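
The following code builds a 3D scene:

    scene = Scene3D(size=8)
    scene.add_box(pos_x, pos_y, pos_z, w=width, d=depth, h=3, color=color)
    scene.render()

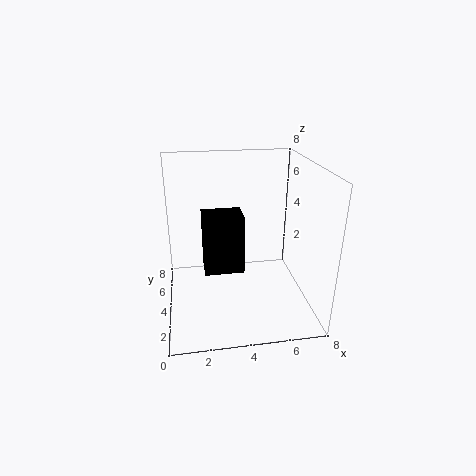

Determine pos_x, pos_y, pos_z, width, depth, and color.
pos_x = 2, pos_y = 2, pos_z = 3, width = 2, depth = 1.5, color = 'black'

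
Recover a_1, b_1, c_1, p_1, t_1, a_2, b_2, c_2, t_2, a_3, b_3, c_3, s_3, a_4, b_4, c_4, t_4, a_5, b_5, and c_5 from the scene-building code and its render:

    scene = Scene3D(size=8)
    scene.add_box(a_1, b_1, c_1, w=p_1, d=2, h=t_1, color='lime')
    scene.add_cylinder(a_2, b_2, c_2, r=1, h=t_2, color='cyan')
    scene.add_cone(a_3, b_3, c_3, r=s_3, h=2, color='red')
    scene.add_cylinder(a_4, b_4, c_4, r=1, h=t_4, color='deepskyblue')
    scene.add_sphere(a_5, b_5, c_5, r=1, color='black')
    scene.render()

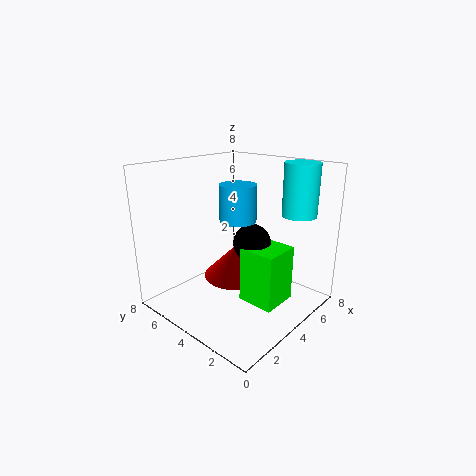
a_1 = 3, b_1 = 1, c_1 = 1, p_1 = 2, t_1 = 3, a_2 = 7, b_2 = 2, c_2 = 5, t_2 = 3, a_3 = 5, b_3 = 5, c_3 = 1, s_3 = 2, a_4 = 4, b_4 = 4, c_4 = 5, t_4 = 2, a_5 = 4, b_5 = 3, c_5 = 4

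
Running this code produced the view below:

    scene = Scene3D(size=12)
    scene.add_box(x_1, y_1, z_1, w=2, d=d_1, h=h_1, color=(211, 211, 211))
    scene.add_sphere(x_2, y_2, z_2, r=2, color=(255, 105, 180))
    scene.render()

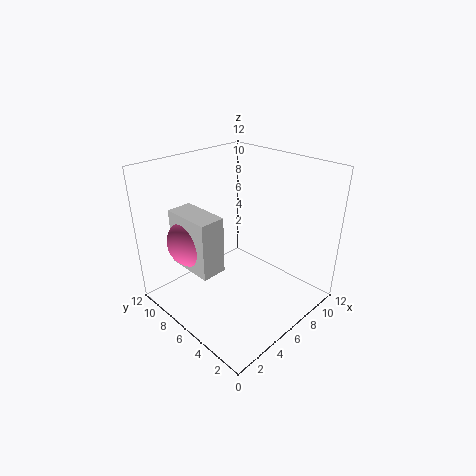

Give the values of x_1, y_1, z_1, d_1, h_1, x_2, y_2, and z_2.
x_1 = 1.5
y_1 = 5
z_1 = 4.5
d_1 = 4
h_1 = 4.5
x_2 = 2.5
y_2 = 7.5
z_2 = 6.5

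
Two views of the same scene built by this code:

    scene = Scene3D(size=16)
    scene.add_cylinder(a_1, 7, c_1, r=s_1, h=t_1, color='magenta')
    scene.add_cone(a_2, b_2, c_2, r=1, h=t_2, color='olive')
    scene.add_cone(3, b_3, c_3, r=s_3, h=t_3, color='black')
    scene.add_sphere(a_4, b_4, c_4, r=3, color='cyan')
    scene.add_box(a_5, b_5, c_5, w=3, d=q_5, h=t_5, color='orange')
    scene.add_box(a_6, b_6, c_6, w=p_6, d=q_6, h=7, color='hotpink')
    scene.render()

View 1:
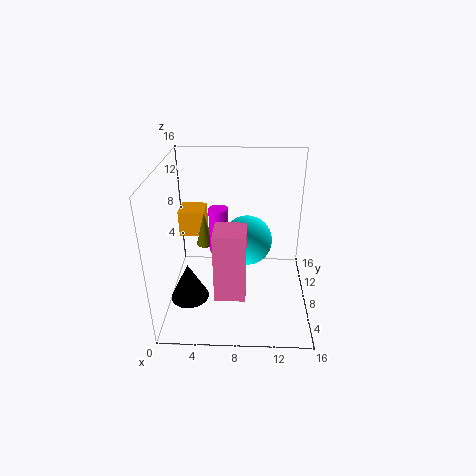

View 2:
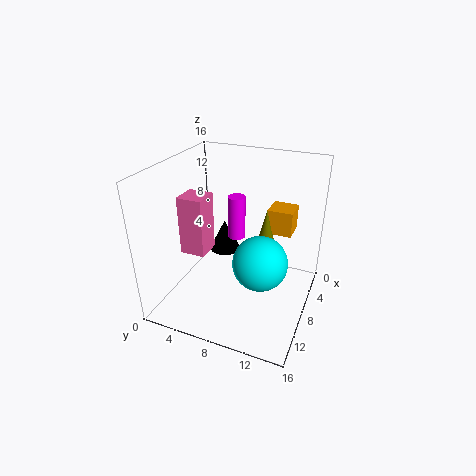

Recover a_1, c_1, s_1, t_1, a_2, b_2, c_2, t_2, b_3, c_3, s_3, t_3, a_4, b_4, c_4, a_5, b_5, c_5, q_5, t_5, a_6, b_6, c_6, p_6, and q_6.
a_1 = 6
c_1 = 7
s_1 = 1
t_1 = 5
a_2 = 4
b_2 = 10
c_2 = 6
t_2 = 4
b_3 = 4
c_3 = 3
s_3 = 2
t_3 = 4
a_4 = 9
b_4 = 11
c_4 = 6
a_5 = 1
b_5 = 10
c_5 = 7
q_5 = 3
t_5 = 3
a_6 = 6
b_6 = 1
c_6 = 5
p_6 = 3
q_6 = 3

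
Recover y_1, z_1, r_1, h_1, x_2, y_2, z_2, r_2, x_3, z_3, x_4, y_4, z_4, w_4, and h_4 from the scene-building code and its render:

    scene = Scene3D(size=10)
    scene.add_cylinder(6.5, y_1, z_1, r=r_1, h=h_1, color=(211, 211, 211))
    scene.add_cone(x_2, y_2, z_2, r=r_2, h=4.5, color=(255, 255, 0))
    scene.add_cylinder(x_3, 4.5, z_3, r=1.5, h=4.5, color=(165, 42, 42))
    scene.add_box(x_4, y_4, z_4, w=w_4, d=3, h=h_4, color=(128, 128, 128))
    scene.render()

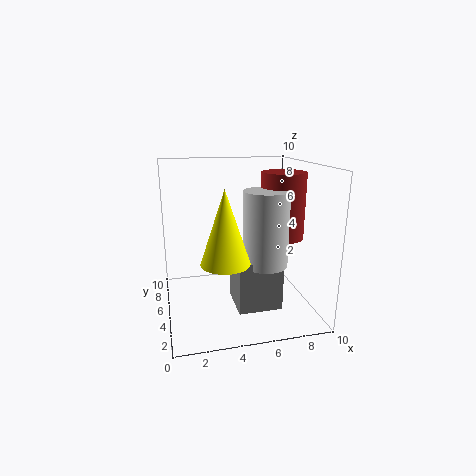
y_1 = 3.5
z_1 = 3.5
r_1 = 1.5
h_1 = 5
x_2 = 3.5
y_2 = 2
z_2 = 4.5
r_2 = 1.5
x_3 = 8
z_3 = 5
x_4 = 4.5
y_4 = 2.5
z_4 = 0.5
w_4 = 3
h_4 = 3.5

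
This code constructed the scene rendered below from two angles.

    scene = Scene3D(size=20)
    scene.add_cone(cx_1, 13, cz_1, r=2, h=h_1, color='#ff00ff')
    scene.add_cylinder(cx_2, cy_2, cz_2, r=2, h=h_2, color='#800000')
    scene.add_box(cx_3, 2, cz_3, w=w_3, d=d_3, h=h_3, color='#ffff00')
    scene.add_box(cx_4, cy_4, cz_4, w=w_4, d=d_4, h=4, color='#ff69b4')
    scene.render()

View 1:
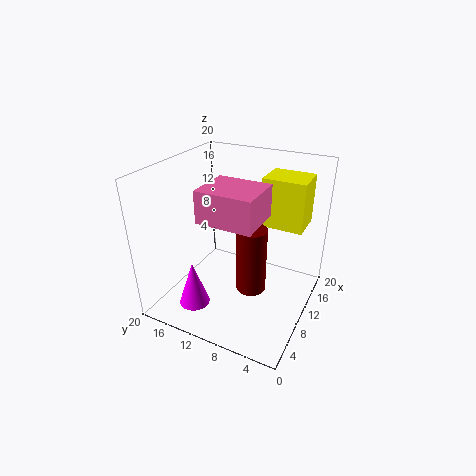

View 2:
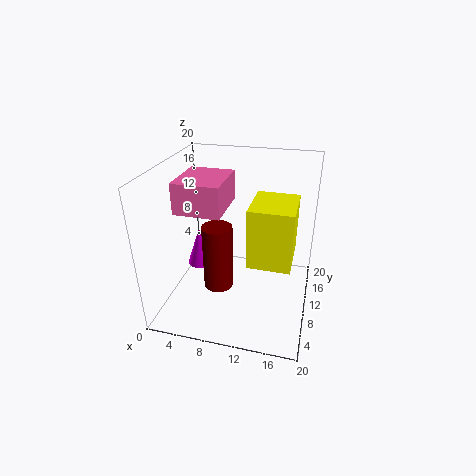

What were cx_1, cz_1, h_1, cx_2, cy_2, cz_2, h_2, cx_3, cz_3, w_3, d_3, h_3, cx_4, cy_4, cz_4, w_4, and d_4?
cx_1 = 3
cz_1 = 3
h_1 = 6
cx_2 = 8
cy_2 = 7
cz_2 = 4
h_2 = 9
cx_3 = 13
cz_3 = 11
w_3 = 5
d_3 = 6
h_3 = 7
cx_4 = 3
cy_4 = 5
cz_4 = 15
w_4 = 6
d_4 = 7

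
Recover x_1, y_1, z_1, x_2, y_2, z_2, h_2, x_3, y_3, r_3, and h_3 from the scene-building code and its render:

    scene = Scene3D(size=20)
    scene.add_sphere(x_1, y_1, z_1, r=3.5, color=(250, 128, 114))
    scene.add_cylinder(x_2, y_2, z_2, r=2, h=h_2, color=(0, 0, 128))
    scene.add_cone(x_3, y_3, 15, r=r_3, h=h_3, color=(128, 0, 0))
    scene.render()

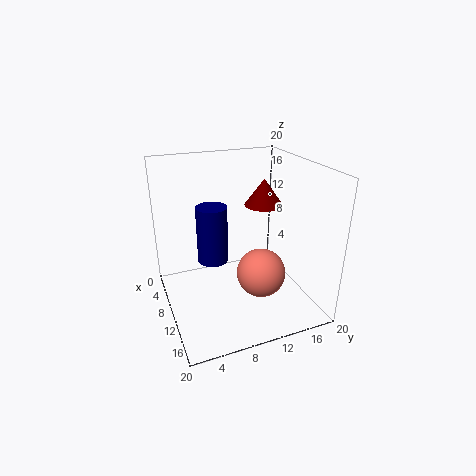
x_1 = 11.5
y_1 = 13
z_1 = 4.5
x_2 = 11
y_2 = 6
z_2 = 8
h_2 = 7.5
x_3 = 11.5
y_3 = 13
r_3 = 2.5
h_3 = 3.5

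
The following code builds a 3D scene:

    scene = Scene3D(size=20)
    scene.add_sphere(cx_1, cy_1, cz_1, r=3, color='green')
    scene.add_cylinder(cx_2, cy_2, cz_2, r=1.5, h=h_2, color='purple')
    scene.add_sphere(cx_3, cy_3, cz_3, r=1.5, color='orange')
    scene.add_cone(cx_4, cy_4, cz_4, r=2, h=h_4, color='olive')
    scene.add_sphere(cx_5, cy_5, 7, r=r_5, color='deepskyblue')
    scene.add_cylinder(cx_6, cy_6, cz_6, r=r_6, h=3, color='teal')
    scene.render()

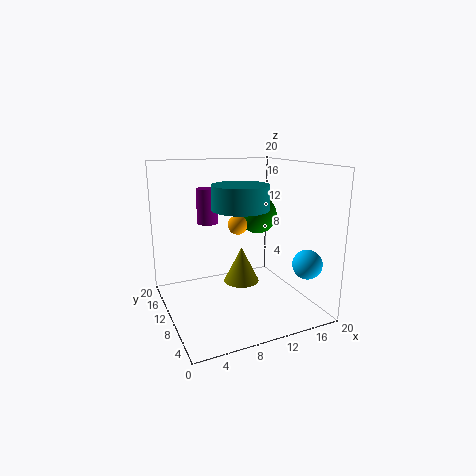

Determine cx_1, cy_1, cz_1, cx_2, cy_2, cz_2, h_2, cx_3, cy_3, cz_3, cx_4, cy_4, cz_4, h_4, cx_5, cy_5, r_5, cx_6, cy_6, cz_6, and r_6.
cx_1 = 16
cy_1 = 15.5
cz_1 = 11.5
cx_2 = 7
cy_2 = 14
cz_2 = 11.5
h_2 = 5
cx_3 = 12
cy_3 = 14.5
cz_3 = 10.5
cx_4 = 7
cy_4 = 2.5
cz_4 = 7.5
h_4 = 4
cx_5 = 17.5
cy_5 = 4
r_5 = 2
cx_6 = 8.5
cy_6 = 6
cz_6 = 15
r_6 = 3.5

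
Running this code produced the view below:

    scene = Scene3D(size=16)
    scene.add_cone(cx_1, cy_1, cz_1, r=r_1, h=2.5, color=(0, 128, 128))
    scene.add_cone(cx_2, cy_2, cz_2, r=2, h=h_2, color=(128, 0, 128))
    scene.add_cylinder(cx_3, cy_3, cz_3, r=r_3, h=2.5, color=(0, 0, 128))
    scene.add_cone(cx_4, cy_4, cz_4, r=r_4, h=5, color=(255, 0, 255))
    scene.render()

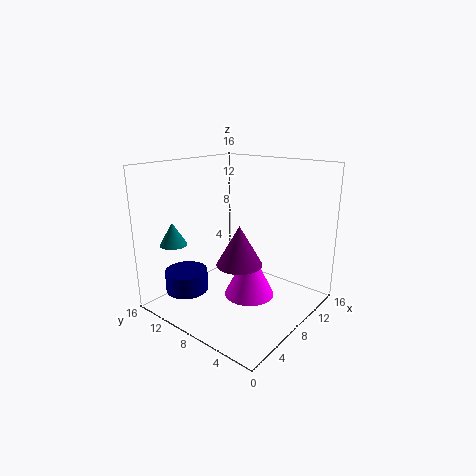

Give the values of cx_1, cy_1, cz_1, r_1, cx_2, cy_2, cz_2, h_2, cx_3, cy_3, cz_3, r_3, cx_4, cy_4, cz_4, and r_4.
cx_1 = 3
cy_1 = 13
cz_1 = 7.5
r_1 = 1.5
cx_2 = 2
cy_2 = 3
cz_2 = 8.5
h_2 = 3.5
cx_3 = 5
cy_3 = 13.5
cz_3 = 1
r_3 = 2.5
cx_4 = 5.5
cy_4 = 4.5
cz_4 = 3.5
r_4 = 2.5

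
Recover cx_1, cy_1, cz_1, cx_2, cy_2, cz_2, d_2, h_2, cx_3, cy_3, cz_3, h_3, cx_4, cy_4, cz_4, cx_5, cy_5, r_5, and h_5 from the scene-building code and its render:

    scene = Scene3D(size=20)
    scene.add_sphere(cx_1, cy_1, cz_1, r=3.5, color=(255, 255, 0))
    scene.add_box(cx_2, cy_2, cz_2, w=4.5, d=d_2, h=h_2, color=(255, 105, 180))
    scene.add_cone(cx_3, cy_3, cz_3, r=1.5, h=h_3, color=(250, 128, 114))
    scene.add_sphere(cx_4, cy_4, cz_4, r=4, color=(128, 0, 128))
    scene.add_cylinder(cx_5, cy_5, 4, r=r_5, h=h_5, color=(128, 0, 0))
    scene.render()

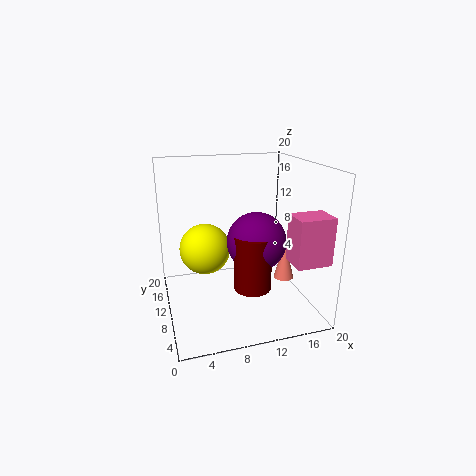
cx_1 = 5.5, cy_1 = 11, cz_1 = 8.5, cx_2 = 14.5, cy_2 = 0.5, cz_2 = 9, d_2 = 3.5, h_2 = 6, cx_3 = 17.5, cy_3 = 10.5, cz_3 = 2.5, h_3 = 6, cx_4 = 12, cy_4 = 8, cz_4 = 10, cx_5 = 11, cy_5 = 6.5, r_5 = 2.5, h_5 = 7.5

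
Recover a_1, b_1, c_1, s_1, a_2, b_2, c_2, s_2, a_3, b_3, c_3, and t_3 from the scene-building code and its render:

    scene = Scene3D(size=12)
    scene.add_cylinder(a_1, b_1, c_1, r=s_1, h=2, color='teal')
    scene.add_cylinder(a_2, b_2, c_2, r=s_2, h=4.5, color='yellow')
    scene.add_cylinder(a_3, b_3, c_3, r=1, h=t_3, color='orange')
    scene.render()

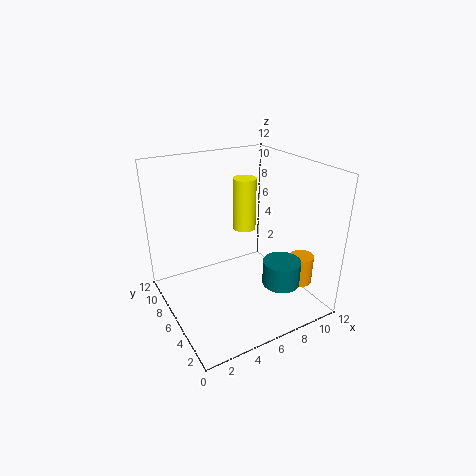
a_1 = 8, b_1 = 2.5, c_1 = 3, s_1 = 1.5, a_2 = 7.5, b_2 = 7.5, c_2 = 6, s_2 = 1, a_3 = 10.5, b_3 = 3, c_3 = 2, t_3 = 2.5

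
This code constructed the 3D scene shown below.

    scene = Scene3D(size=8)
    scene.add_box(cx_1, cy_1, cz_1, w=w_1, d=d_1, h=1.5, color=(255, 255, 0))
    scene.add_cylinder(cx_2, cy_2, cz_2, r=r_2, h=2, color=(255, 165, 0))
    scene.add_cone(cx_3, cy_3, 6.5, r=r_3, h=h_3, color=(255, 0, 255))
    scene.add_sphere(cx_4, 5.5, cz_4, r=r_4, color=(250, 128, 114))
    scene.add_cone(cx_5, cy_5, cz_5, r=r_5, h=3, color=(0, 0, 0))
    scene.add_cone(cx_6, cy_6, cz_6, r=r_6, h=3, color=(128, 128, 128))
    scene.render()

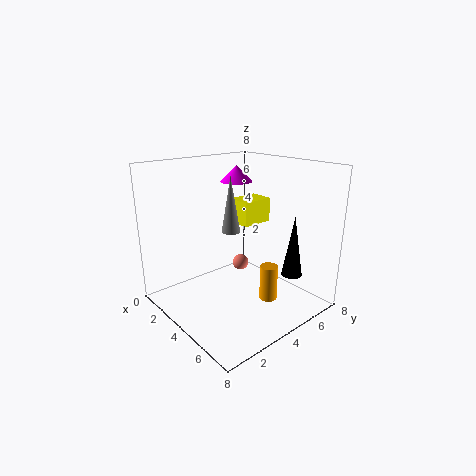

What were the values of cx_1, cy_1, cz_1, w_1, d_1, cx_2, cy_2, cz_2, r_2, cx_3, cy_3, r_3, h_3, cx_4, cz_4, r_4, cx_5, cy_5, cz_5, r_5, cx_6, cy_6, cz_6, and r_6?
cx_1 = 1.5; cy_1 = 5.5; cz_1 = 4; w_1 = 1.5; d_1 = 2; cx_2 = 5.5; cy_2 = 5; cz_2 = 0.5; r_2 = 0.5; cx_3 = 1.5; cy_3 = 6; r_3 = 1; h_3 = 1; cx_4 = 2.5; cz_4 = 1.5; r_4 = 0.5; cx_5 = 7.5; cy_5 = 4.5; cz_5 = 3; r_5 = 0.5; cx_6 = 4; cy_6 = 3.5; cz_6 = 4.5; r_6 = 0.5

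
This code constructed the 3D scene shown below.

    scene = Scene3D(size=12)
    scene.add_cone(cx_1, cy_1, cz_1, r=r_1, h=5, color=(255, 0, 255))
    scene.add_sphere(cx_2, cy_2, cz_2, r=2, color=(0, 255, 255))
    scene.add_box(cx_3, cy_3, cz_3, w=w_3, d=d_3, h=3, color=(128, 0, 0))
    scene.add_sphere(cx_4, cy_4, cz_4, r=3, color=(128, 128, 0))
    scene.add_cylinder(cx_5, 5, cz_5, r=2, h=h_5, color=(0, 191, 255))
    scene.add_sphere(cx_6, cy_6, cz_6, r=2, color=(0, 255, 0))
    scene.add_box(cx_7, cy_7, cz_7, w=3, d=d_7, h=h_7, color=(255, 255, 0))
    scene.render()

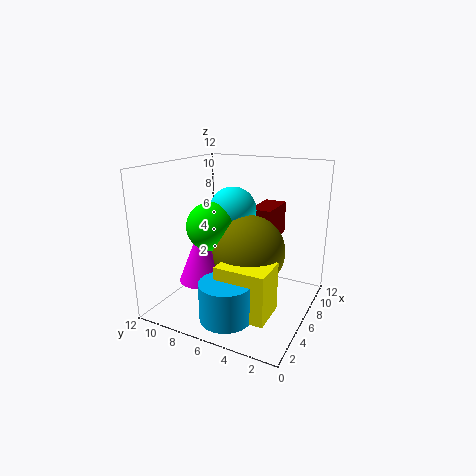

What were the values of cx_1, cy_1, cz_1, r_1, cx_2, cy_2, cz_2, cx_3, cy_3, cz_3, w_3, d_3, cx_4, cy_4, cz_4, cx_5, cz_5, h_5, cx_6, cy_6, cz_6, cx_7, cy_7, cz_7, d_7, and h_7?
cx_1 = 5, cy_1 = 9, cz_1 = 2, r_1 = 2, cx_2 = 7, cy_2 = 7, cz_2 = 8, cx_3 = 8, cy_3 = 4, cz_3 = 5, w_3 = 4, d_3 = 2, cx_4 = 6, cy_4 = 5, cz_4 = 5, cx_5 = 2, cz_5 = 1, h_5 = 3, cx_6 = 5, cy_6 = 8, cz_6 = 7, cx_7 = 2, cy_7 = 2, cz_7 = 1, d_7 = 4, h_7 = 4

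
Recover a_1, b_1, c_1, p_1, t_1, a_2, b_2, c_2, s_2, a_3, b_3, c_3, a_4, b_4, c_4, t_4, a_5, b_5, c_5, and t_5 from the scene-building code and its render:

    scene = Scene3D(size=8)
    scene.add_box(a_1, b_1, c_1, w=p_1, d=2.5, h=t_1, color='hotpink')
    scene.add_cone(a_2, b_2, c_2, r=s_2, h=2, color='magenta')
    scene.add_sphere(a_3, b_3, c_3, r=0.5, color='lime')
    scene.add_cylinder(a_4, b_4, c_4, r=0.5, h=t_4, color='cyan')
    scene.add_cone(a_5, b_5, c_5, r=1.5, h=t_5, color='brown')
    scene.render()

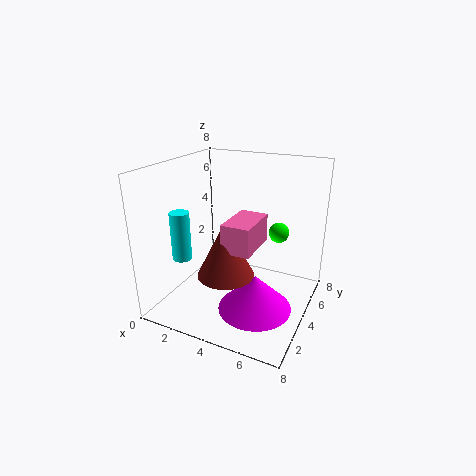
a_1 = 4
b_1 = 2
c_1 = 4
p_1 = 1.5
t_1 = 1.5
a_2 = 5.5
b_2 = 3
c_2 = 0.5
s_2 = 2
a_3 = 6.5
b_3 = 3.5
c_3 = 5
a_4 = 2
b_4 = 1.5
c_4 = 3.5
t_4 = 2.5
a_5 = 4
b_5 = 2.5
c_5 = 2.5
t_5 = 3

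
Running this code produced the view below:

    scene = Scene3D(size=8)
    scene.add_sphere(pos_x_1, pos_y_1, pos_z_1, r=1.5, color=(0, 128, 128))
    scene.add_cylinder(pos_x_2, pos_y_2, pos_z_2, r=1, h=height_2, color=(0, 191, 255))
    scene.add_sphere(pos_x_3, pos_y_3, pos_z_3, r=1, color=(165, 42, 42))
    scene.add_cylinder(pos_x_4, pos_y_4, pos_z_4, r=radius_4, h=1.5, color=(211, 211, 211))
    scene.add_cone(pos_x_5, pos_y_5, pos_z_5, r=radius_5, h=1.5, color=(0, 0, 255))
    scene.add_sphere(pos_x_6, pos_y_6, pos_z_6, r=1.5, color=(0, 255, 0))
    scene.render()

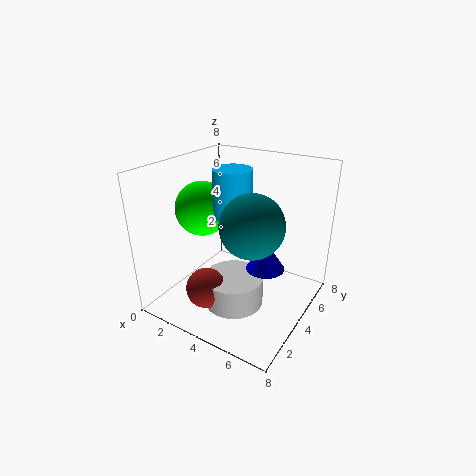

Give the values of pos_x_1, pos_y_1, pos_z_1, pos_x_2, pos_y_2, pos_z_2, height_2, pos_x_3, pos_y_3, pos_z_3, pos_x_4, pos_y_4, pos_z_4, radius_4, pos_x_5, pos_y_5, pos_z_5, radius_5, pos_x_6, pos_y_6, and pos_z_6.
pos_x_1 = 6; pos_y_1 = 2; pos_z_1 = 6; pos_x_2 = 4; pos_y_2 = 3.5; pos_z_2 = 5.5; height_2 = 2.5; pos_x_3 = 4; pos_y_3 = 1; pos_z_3 = 2.5; pos_x_4 = 5; pos_y_4 = 2; pos_z_4 = 1.5; radius_4 = 1.5; pos_x_5 = 6; pos_y_5 = 3.5; pos_z_5 = 3; radius_5 = 1; pos_x_6 = 2; pos_y_6 = 3.5; pos_z_6 = 5.5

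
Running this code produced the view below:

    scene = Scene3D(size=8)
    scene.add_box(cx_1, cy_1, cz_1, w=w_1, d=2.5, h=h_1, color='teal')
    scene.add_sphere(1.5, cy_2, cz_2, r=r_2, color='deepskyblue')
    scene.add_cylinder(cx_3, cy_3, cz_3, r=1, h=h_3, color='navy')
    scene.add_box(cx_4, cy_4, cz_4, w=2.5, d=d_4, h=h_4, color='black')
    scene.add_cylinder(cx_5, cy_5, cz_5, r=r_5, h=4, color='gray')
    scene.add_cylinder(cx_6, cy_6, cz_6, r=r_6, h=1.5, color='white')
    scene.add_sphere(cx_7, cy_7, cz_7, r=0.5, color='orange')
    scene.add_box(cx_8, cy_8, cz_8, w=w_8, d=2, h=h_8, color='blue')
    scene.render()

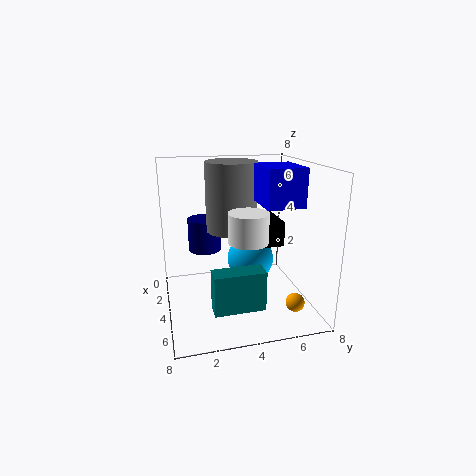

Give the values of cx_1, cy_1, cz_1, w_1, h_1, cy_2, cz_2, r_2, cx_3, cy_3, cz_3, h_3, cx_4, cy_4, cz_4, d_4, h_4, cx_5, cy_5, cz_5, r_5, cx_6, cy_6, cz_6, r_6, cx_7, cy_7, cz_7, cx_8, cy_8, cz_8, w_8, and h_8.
cx_1 = 6.5, cy_1 = 2, cz_1 = 1.5, w_1 = 1, h_1 = 2, cy_2 = 5.5, cz_2 = 1.5, r_2 = 1.5, cx_3 = 1.5, cy_3 = 2.5, cz_3 = 2.5, h_3 = 2, cx_4 = 1, cy_4 = 5.5, cz_4 = 3, d_4 = 1.5, h_4 = 1.5, cx_5 = 2.5, cy_5 = 4, cz_5 = 4, r_5 = 1.5, cx_6 = 6, cy_6 = 4, cz_6 = 4.5, r_6 = 1, cx_7 = 6.5, cy_7 = 6.5, cz_7 = 1, cx_8 = 3.5, cy_8 = 5, cz_8 = 6, w_8 = 2.5, h_8 = 2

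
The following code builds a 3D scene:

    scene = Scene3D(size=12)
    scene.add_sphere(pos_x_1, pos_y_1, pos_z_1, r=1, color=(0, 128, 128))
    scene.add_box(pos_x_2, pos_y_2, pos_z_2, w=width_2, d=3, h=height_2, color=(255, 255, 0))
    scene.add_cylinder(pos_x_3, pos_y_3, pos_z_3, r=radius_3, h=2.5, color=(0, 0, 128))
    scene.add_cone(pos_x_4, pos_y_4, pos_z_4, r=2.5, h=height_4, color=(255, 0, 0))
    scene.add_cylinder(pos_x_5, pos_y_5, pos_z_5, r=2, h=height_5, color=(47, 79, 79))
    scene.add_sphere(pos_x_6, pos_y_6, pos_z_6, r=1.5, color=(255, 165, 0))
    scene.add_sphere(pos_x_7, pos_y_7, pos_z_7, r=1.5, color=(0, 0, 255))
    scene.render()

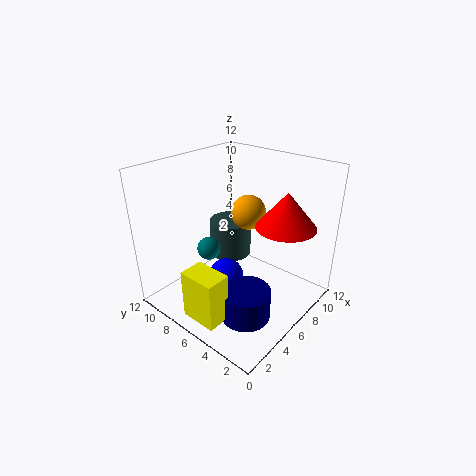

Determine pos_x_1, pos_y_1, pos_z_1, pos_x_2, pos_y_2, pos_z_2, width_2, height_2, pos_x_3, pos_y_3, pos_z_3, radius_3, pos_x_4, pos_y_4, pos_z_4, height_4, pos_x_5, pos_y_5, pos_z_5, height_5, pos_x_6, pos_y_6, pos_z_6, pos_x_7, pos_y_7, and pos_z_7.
pos_x_1 = 5; pos_y_1 = 8.5; pos_z_1 = 4.5; pos_x_2 = 0.5; pos_y_2 = 4; pos_z_2 = 1; width_2 = 2; height_2 = 4; pos_x_3 = 4; pos_y_3 = 3.5; pos_z_3 = 0.5; radius_3 = 2; pos_x_4 = 8.5; pos_y_4 = 3; pos_z_4 = 7; height_4 = 3; pos_x_5 = 9; pos_y_5 = 9.5; pos_z_5 = 2; height_5 = 3.5; pos_x_6 = 8; pos_y_6 = 6.5; pos_z_6 = 7.5; pos_x_7 = 5; pos_y_7 = 6.5; pos_z_7 = 2.5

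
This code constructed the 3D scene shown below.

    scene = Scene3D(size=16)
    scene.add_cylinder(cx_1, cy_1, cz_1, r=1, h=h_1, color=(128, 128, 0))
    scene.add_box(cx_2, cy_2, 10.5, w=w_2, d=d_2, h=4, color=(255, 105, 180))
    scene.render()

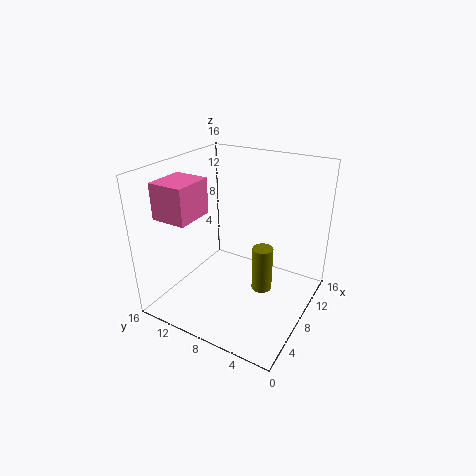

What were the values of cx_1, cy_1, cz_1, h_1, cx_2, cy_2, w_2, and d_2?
cx_1 = 5; cy_1 = 3.5; cz_1 = 5; h_1 = 4.5; cx_2 = 3; cy_2 = 11.5; w_2 = 4.5; d_2 = 4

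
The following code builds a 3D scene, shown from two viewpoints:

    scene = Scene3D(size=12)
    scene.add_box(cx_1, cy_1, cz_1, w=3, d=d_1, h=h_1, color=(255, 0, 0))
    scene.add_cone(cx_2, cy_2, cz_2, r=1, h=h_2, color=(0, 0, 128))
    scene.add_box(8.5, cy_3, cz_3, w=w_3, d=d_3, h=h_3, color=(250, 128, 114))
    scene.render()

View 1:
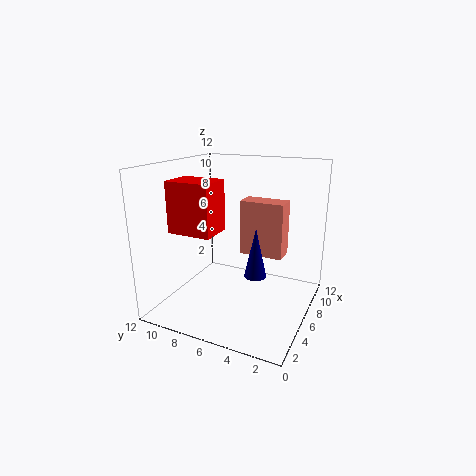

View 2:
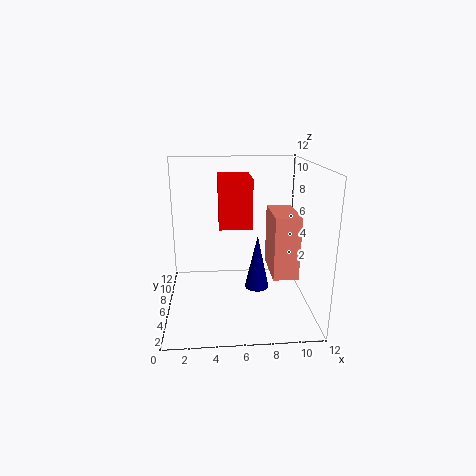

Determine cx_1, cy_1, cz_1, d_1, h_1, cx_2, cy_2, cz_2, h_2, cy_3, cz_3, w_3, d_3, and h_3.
cx_1 = 4.5
cy_1 = 8
cz_1 = 6
d_1 = 4
h_1 = 4.5
cx_2 = 7.5
cy_2 = 5
cz_2 = 2
h_2 = 4.5
cy_3 = 3
cz_3 = 3.5
w_3 = 2
d_3 = 4
h_3 = 5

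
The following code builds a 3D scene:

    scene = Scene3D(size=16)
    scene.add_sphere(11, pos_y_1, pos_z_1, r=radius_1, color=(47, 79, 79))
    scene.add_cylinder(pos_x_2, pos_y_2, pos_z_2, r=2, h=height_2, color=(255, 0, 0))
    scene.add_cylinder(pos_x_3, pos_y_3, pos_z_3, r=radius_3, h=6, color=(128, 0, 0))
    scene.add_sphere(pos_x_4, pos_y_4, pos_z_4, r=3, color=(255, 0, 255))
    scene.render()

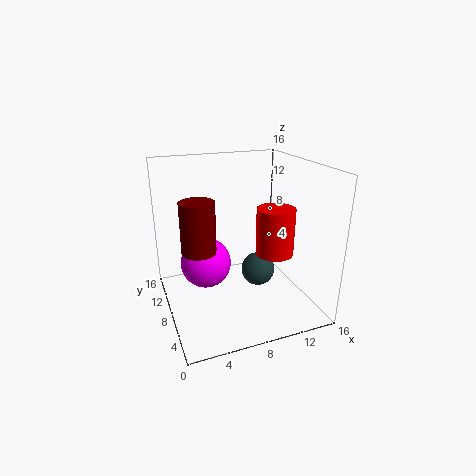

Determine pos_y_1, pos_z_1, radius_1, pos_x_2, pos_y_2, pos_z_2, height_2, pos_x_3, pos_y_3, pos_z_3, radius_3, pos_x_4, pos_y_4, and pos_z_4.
pos_y_1 = 9, pos_z_1 = 3, radius_1 = 2, pos_x_2 = 11, pos_y_2 = 5, pos_z_2 = 7, height_2 = 5, pos_x_3 = 4, pos_y_3 = 10, pos_z_3 = 6, radius_3 = 2, pos_x_4 = 5, pos_y_4 = 11, pos_z_4 = 4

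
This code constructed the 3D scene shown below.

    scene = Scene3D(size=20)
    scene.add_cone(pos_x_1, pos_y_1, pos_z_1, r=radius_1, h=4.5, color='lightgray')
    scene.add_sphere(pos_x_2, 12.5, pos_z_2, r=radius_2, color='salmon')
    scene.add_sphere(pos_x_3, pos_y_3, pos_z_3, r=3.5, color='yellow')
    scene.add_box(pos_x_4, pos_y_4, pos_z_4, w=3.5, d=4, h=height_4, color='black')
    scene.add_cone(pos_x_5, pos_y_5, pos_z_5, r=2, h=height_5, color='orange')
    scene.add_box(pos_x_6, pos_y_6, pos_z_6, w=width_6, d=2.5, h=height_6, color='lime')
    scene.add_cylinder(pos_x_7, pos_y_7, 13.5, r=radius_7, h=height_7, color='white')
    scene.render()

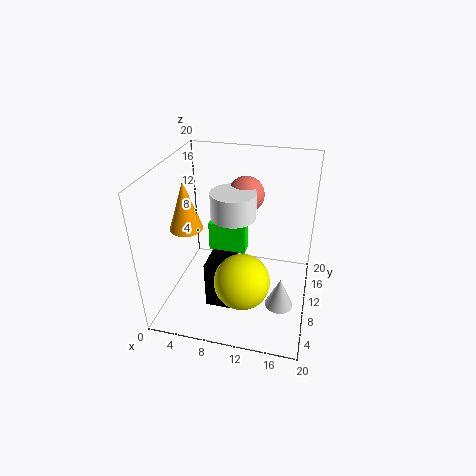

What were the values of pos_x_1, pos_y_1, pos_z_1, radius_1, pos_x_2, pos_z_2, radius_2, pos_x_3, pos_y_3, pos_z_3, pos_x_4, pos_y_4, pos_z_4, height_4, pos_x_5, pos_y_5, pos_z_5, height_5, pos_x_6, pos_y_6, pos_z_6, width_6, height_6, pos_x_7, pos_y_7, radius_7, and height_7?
pos_x_1 = 16.5; pos_y_1 = 8.5; pos_z_1 = 0.5; radius_1 = 2; pos_x_2 = 10.5; pos_z_2 = 15.5; radius_2 = 2.5; pos_x_3 = 12; pos_y_3 = 4; pos_z_3 = 7.5; pos_x_4 = 7; pos_y_4 = 4; pos_z_4 = 2.5; height_4 = 6.5; pos_x_5 = 5; pos_y_5 = 4.5; pos_z_5 = 14; height_5 = 6; pos_x_6 = 5; pos_y_6 = 12; pos_z_6 = 6; width_6 = 5.5; height_6 = 4.5; pos_x_7 = 9.5; pos_y_7 = 9.5; radius_7 = 3; height_7 = 3.5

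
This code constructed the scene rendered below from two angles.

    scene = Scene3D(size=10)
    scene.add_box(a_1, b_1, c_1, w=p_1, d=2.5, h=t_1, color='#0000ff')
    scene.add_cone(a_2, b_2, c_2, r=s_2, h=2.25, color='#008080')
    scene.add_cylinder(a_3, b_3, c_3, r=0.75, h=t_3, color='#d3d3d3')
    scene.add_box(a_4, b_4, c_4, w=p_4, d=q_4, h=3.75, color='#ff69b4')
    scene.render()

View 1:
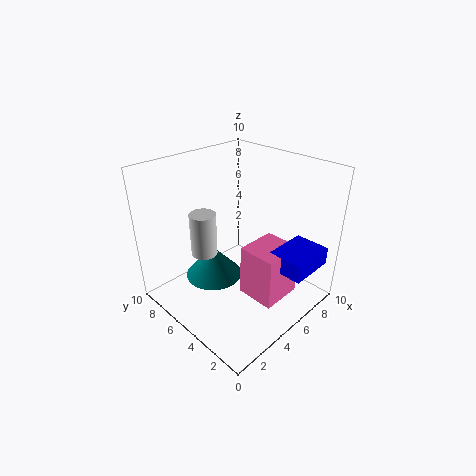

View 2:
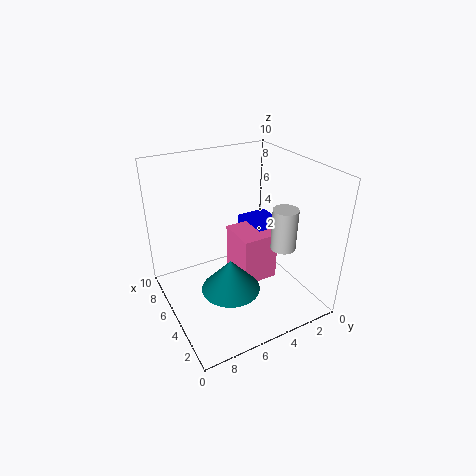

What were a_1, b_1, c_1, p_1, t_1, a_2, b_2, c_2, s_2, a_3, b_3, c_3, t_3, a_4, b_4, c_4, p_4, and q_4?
a_1 = 5.75, b_1 = 0.25, c_1 = 3.25, p_1 = 3.25, t_1 = 1.25, a_2 = 3.75, b_2 = 6.25, c_2 = 2, s_2 = 2, a_3 = 1.25, b_3 = 4, c_3 = 6, t_3 = 2.5, a_4 = 4.75, b_4 = 1.75, c_4 = 0.75, p_4 = 3, q_4 = 2.75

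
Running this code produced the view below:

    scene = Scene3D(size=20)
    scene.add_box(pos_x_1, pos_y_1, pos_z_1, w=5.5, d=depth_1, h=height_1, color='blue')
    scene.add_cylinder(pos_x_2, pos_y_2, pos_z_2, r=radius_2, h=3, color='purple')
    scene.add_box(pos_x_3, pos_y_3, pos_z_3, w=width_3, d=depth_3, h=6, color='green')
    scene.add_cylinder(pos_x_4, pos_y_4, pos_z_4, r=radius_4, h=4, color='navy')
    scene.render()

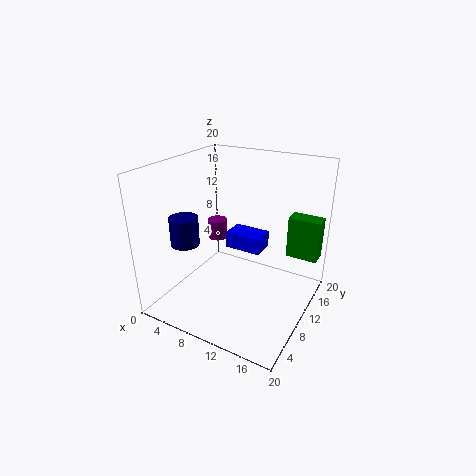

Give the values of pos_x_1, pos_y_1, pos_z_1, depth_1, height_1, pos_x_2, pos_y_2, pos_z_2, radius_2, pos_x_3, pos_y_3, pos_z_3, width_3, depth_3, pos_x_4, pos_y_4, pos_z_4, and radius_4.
pos_x_1 = 6.5; pos_y_1 = 12.5; pos_z_1 = 6.5; depth_1 = 3.5; height_1 = 2.5; pos_x_2 = 4; pos_y_2 = 14; pos_z_2 = 7; radius_2 = 1.5; pos_x_3 = 15.5; pos_y_3 = 14.5; pos_z_3 = 6.5; width_3 = 4.5; depth_3 = 2.5; pos_x_4 = 3.5; pos_y_4 = 6.5; pos_z_4 = 9; radius_4 = 2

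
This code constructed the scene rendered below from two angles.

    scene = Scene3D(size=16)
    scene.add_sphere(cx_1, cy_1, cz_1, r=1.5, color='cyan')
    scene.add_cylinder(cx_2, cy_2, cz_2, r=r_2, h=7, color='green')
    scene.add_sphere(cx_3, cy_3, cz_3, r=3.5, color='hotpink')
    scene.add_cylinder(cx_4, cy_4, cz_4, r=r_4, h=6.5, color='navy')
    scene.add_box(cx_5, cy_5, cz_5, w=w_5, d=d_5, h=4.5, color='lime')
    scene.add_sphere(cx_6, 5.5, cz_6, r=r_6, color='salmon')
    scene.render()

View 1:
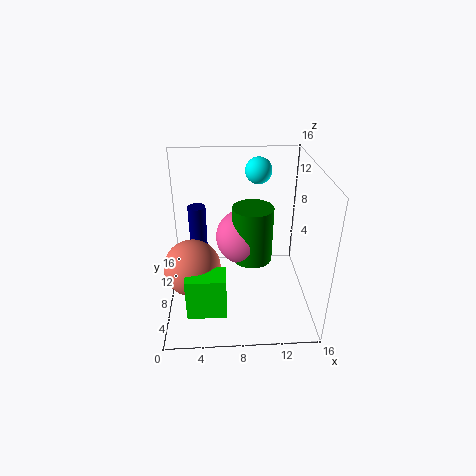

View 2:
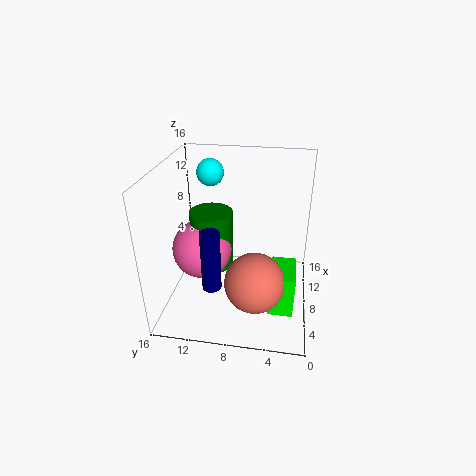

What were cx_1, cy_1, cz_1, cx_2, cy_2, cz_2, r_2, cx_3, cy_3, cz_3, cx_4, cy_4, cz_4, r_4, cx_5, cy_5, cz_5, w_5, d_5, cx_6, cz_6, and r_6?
cx_1 = 10.5, cy_1 = 11.5, cz_1 = 14.5, cx_2 = 10, cy_2 = 11.5, cz_2 = 3, r_2 = 2.5, cx_3 = 9, cy_3 = 12.5, cz_3 = 5.5, cx_4 = 3.5, cy_4 = 10, cz_4 = 4.5, r_4 = 1, cx_5 = 2.5, cy_5 = 1.5, cz_5 = 2.5, w_5 = 4, d_5 = 2.5, cx_6 = 3, cz_6 = 6, r_6 = 3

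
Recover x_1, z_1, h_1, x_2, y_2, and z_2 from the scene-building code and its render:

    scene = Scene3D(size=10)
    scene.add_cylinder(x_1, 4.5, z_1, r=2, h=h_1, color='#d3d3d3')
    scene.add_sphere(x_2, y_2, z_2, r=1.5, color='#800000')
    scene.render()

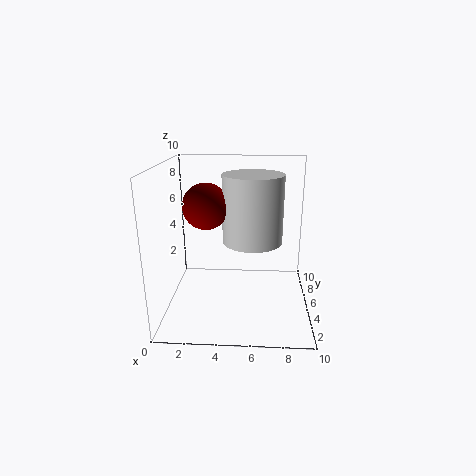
x_1 = 6; z_1 = 5; h_1 = 4.5; x_2 = 3; y_2 = 4; z_2 = 7.5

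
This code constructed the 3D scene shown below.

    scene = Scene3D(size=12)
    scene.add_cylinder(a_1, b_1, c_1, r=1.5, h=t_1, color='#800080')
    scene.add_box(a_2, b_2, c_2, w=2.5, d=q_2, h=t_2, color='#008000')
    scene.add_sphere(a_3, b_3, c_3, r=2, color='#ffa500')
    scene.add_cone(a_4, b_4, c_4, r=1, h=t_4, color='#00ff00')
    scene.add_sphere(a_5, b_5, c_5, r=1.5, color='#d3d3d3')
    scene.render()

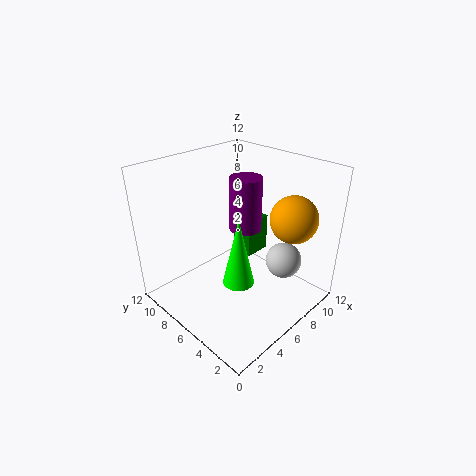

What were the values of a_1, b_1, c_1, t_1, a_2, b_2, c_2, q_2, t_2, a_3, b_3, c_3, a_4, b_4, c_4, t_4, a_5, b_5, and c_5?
a_1 = 9; b_1 = 8; c_1 = 5; t_1 = 5; a_2 = 8.5; b_2 = 7; c_2 = 2.5; q_2 = 2; t_2 = 3.5; a_3 = 9.5; b_3 = 3; c_3 = 7.5; a_4 = 1.5; b_4 = 1.5; c_4 = 6.5; t_4 = 4.5; a_5 = 8.5; b_5 = 3; c_5 = 4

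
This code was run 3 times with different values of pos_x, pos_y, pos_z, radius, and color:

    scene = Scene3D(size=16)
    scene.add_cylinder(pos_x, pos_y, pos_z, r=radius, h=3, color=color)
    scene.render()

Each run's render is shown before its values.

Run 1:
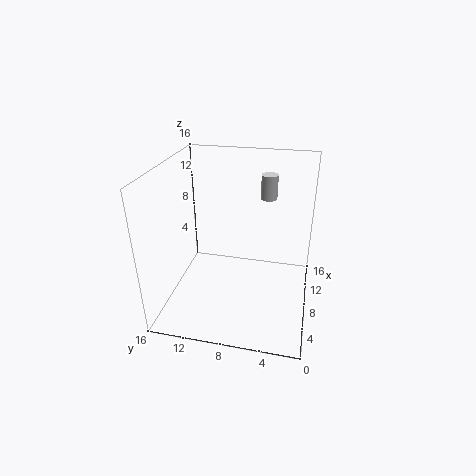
pos_x = 14; pos_y = 5.5; pos_z = 10.5; radius = 1; color = 'lightgray'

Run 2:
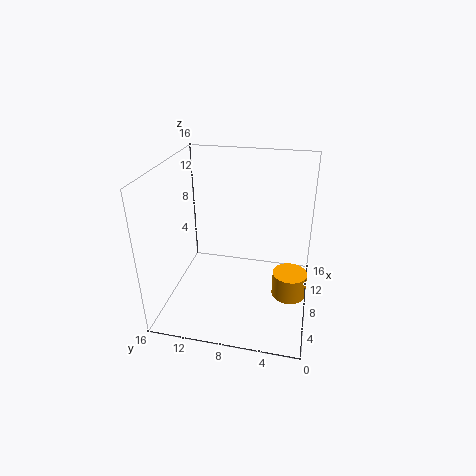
pos_x = 9; pos_y = 2; pos_z = 0.5; radius = 2; color = 'orange'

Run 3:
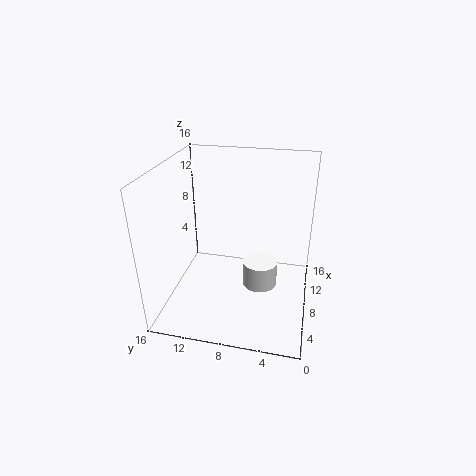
pos_x = 8.5; pos_y = 5.5; pos_z = 2; radius = 2; color = 'white'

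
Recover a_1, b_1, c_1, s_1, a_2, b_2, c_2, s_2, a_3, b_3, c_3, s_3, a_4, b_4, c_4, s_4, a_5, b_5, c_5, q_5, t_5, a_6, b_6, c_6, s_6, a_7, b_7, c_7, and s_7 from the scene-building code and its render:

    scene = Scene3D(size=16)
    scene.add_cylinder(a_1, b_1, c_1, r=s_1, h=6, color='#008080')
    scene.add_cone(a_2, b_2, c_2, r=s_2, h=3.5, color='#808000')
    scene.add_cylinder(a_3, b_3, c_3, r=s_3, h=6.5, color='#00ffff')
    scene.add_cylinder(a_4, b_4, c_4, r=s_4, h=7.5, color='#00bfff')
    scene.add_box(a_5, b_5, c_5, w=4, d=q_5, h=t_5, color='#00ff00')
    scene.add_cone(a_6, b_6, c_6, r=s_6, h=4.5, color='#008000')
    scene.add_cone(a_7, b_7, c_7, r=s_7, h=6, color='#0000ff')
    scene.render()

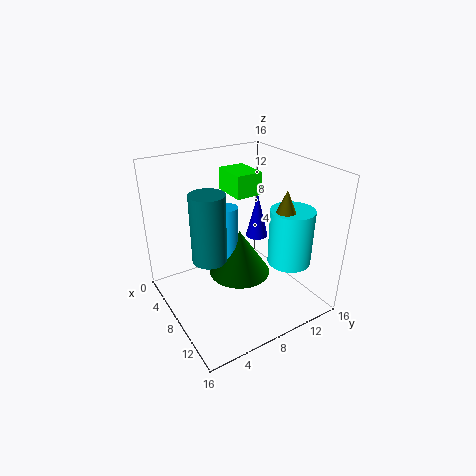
a_1 = 13; b_1 = 2; c_1 = 10; s_1 = 1.5; a_2 = 10.5; b_2 = 12.5; c_2 = 10; s_2 = 1.5; a_3 = 10.5; b_3 = 13.5; c_3 = 4.5; s_3 = 2.5; a_4 = 11; b_4 = 5; c_4 = 6; s_4 = 1; a_5 = 4; b_5 = 8; c_5 = 12.5; q_5 = 3; t_5 = 2.5; a_6 = 11.5; b_6 = 6; c_6 = 6.5; s_6 = 3; a_7 = 2.5; b_7 = 14.5; c_7 = 4; s_7 = 1.5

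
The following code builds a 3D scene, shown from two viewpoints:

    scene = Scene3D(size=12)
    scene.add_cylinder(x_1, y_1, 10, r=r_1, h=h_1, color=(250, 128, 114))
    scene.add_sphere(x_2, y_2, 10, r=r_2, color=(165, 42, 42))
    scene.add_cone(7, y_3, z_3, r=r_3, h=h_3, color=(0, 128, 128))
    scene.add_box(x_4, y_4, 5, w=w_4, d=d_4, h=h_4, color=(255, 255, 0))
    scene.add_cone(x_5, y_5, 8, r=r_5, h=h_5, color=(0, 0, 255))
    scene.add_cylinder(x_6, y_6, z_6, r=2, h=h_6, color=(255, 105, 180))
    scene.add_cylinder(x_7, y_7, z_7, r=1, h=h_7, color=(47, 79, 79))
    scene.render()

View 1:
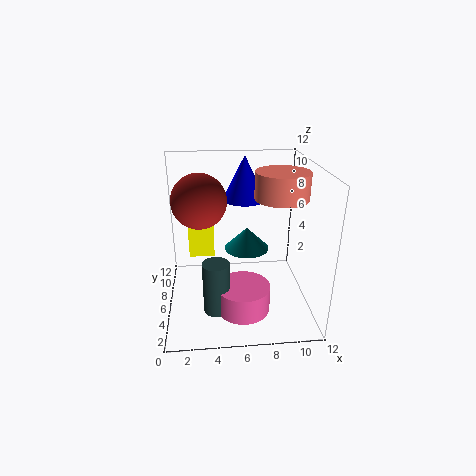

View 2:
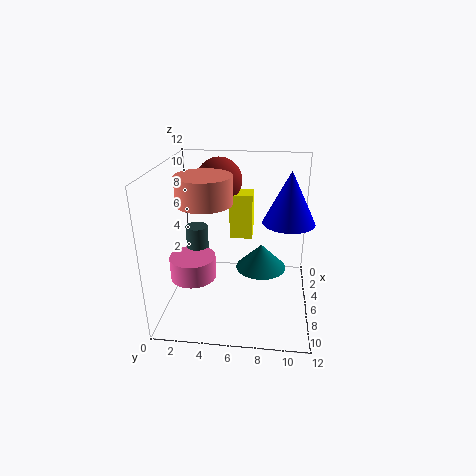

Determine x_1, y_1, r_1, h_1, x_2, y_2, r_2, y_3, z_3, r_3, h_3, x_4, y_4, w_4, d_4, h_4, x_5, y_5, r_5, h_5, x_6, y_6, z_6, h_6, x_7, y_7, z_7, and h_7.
x_1 = 9
y_1 = 4
r_1 = 2
h_1 = 2
x_2 = 3
y_2 = 4
r_2 = 2
y_3 = 8
z_3 = 4
r_3 = 2
h_3 = 2
x_4 = 2
y_4 = 5
w_4 = 2
d_4 = 2
h_4 = 4
x_5 = 7
y_5 = 10
r_5 = 2
h_5 = 4
x_6 = 6
y_6 = 2
z_6 = 2
h_6 = 2
x_7 = 4
y_7 = 2
z_7 = 2
h_7 = 4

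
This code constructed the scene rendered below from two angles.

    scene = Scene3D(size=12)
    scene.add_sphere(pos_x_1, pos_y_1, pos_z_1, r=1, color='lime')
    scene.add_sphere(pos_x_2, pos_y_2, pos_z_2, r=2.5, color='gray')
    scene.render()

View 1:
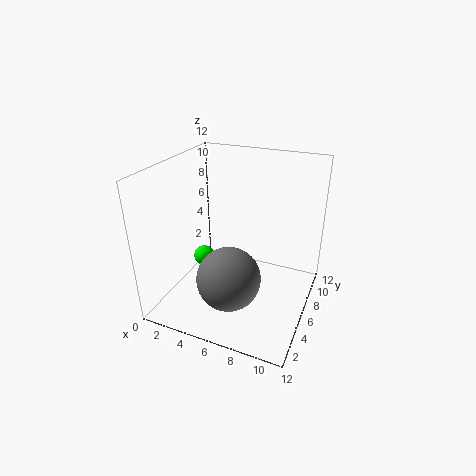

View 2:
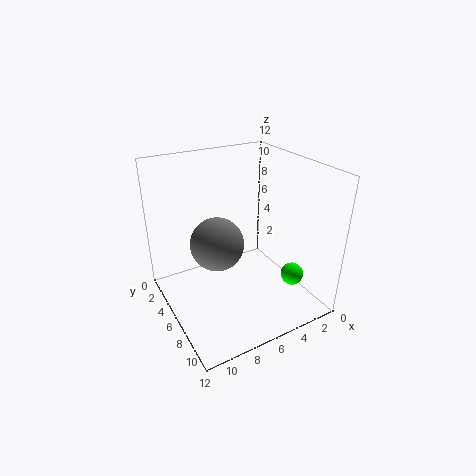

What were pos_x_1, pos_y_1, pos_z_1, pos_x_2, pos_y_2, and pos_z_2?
pos_x_1 = 1.5, pos_y_1 = 8, pos_z_1 = 2, pos_x_2 = 6.5, pos_y_2 = 3, pos_z_2 = 4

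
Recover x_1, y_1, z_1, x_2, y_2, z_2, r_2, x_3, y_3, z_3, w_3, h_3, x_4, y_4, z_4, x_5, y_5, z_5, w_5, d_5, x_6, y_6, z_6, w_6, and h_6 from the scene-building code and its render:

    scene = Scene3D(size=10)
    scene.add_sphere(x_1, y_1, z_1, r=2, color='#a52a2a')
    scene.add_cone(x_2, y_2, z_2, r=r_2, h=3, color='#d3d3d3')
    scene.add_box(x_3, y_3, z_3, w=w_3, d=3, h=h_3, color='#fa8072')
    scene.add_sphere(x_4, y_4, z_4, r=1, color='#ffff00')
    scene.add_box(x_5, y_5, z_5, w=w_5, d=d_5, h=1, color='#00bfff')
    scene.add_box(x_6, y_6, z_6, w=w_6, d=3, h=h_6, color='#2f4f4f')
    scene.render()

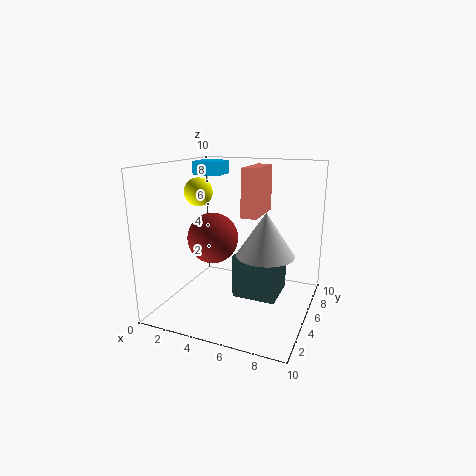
x_1 = 2
y_1 = 7
z_1 = 4
x_2 = 7
y_2 = 5
z_2 = 4
r_2 = 2
x_3 = 6
y_3 = 3
z_3 = 7
w_3 = 1
h_3 = 3
x_4 = 2
y_4 = 5
z_4 = 8
x_5 = 1
y_5 = 6
z_5 = 9
w_5 = 2
d_5 = 2
x_6 = 5
y_6 = 4
z_6 = 1
w_6 = 3
h_6 = 3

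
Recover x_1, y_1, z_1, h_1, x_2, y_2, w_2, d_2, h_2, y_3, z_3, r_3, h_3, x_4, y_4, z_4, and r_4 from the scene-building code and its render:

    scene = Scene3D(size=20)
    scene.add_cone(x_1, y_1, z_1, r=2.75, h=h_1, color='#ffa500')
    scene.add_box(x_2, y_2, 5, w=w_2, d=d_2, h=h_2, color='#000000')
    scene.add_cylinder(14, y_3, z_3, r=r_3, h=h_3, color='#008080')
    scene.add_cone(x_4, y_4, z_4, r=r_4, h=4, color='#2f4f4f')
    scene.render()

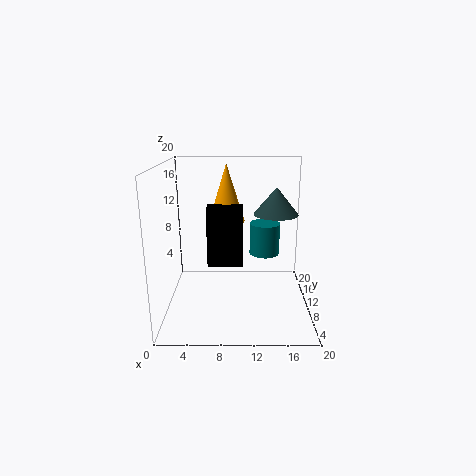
x_1 = 8.25, y_1 = 15.75, z_1 = 10.75, h_1 = 8.75, x_2 = 5.5, y_2 = 11.25, w_2 = 5.25, d_2 = 3, h_2 = 8.75, y_3 = 13.75, z_3 = 6.25, r_3 = 2.25, h_3 = 4.75, x_4 = 15.5, y_4 = 13.25, z_4 = 12.5, r_4 = 3.25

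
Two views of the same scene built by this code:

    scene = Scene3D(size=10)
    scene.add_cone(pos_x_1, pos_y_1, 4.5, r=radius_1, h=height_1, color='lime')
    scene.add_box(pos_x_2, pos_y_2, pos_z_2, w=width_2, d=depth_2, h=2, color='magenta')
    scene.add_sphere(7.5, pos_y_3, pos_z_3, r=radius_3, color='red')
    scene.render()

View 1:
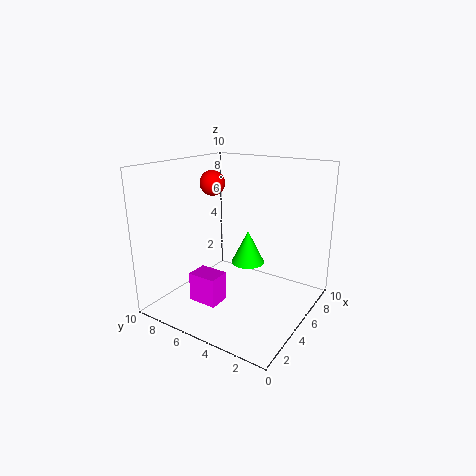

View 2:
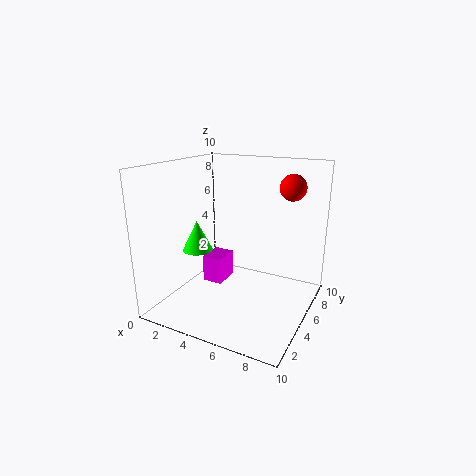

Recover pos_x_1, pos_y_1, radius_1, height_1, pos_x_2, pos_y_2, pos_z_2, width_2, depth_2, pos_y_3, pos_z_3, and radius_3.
pos_x_1 = 3
pos_y_1 = 3
radius_1 = 1
height_1 = 2
pos_x_2 = 2
pos_y_2 = 5
pos_z_2 = 1
width_2 = 1.5
depth_2 = 2
pos_y_3 = 9
pos_z_3 = 8
radius_3 = 1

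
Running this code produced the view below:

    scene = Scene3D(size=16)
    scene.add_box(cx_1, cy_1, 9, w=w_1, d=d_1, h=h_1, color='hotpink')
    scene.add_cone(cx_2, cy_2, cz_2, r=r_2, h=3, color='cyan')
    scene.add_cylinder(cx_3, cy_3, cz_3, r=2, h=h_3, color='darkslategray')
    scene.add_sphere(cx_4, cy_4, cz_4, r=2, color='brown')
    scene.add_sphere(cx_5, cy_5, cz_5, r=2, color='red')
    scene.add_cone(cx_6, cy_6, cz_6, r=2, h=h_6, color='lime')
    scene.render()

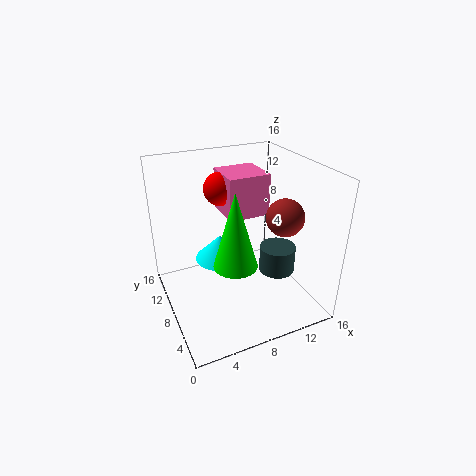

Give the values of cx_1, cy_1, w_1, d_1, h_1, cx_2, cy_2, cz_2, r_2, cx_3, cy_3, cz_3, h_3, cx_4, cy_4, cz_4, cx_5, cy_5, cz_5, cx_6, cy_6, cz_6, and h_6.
cx_1 = 8; cy_1 = 10; w_1 = 5; d_1 = 5; h_1 = 5; cx_2 = 7; cy_2 = 11; cz_2 = 4; r_2 = 3; cx_3 = 12; cy_3 = 6; cz_3 = 4; h_3 = 3; cx_4 = 12; cy_4 = 5; cz_4 = 11; cx_5 = 8; cy_5 = 13; cz_5 = 12; cx_6 = 5; cy_6 = 2; cz_6 = 9; h_6 = 7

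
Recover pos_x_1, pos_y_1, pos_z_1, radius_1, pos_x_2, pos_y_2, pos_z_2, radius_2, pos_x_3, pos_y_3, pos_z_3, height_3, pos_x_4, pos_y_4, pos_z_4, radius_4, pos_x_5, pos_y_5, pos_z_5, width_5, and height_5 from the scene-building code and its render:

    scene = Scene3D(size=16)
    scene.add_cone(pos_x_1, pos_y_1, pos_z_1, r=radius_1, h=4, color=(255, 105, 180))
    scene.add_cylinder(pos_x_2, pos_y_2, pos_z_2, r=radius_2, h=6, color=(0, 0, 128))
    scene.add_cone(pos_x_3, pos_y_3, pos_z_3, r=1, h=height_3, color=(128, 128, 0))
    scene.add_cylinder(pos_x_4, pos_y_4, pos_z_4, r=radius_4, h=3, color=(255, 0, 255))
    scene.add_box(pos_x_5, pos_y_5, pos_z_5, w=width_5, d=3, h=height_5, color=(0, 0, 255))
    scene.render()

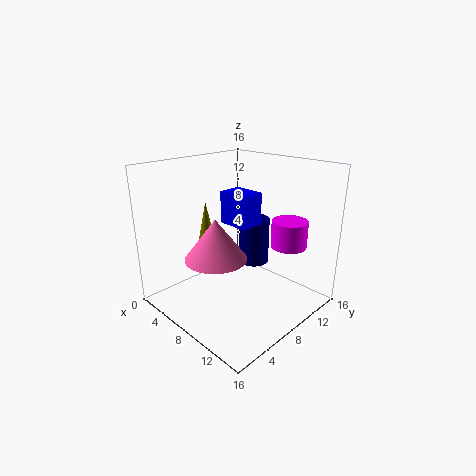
pos_x_1 = 10, pos_y_1 = 3, pos_z_1 = 8, radius_1 = 3, pos_x_2 = 5, pos_y_2 = 14, pos_z_2 = 2, radius_2 = 2, pos_x_3 = 5, pos_y_3 = 6, pos_z_3 = 7, height_3 = 5, pos_x_4 = 12, pos_y_4 = 12, pos_z_4 = 7, radius_4 = 2, pos_x_5 = 3, pos_y_5 = 10, pos_z_5 = 8, width_5 = 4, height_5 = 4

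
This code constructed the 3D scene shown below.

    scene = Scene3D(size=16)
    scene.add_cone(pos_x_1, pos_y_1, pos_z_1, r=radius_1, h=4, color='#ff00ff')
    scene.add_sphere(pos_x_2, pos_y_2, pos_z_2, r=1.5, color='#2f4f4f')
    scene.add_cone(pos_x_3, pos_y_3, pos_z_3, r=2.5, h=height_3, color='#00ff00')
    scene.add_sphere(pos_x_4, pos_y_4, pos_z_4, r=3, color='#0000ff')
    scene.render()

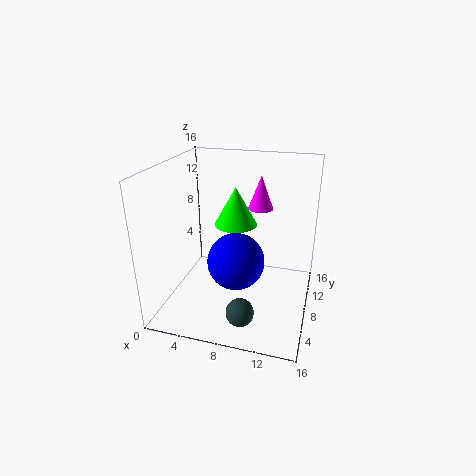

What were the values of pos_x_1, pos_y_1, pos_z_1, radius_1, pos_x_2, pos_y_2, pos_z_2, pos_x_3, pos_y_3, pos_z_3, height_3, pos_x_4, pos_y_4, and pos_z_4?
pos_x_1 = 9.5, pos_y_1 = 12.5, pos_z_1 = 10, radius_1 = 1.5, pos_x_2 = 9.5, pos_y_2 = 3.5, pos_z_2 = 1.5, pos_x_3 = 7, pos_y_3 = 10.5, pos_z_3 = 8.5, height_3 = 4.5, pos_x_4 = 8.5, pos_y_4 = 5.5, pos_z_4 = 6.5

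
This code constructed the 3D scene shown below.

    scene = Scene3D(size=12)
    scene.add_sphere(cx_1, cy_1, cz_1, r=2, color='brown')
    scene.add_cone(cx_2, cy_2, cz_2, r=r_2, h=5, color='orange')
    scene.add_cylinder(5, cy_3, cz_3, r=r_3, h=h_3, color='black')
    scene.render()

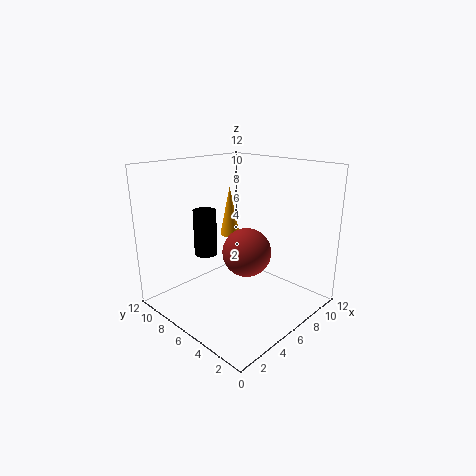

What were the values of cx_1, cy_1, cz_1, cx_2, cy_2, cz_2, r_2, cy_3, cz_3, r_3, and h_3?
cx_1 = 6, cy_1 = 5, cz_1 = 5, cx_2 = 10, cy_2 = 11, cz_2 = 4, r_2 = 1, cy_3 = 9, cz_3 = 4, r_3 = 1, h_3 = 4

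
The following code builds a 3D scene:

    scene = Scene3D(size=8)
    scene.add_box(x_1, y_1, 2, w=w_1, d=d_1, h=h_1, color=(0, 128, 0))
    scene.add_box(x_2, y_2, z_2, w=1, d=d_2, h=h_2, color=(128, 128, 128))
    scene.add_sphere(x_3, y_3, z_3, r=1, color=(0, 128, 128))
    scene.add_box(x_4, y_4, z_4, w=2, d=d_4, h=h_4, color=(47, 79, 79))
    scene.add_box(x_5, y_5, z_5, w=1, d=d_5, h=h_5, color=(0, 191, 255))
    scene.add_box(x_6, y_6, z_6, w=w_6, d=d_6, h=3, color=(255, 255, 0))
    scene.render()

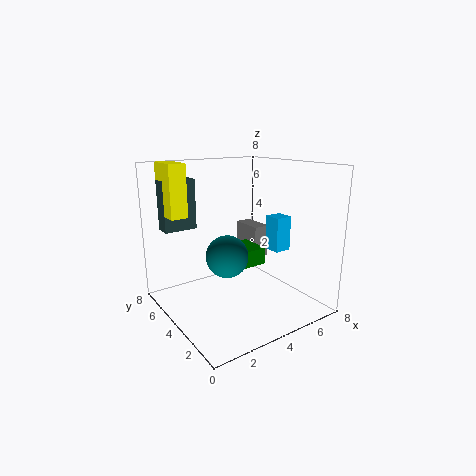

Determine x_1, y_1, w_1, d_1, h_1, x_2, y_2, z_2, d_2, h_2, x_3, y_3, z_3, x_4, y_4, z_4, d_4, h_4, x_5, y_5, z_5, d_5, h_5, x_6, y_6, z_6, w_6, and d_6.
x_1 = 4
y_1 = 4
w_1 = 2
d_1 = 2
h_1 = 1
x_2 = 6
y_2 = 5
z_2 = 2
d_2 = 2
h_2 = 2
x_3 = 2
y_3 = 2
z_3 = 4
x_4 = 1
y_4 = 7
z_4 = 4
d_4 = 1
h_4 = 3
x_5 = 6
y_5 = 3
z_5 = 3
d_5 = 1
h_5 = 2
x_6 = 1
y_6 = 6
z_6 = 5
w_6 = 1
d_6 = 2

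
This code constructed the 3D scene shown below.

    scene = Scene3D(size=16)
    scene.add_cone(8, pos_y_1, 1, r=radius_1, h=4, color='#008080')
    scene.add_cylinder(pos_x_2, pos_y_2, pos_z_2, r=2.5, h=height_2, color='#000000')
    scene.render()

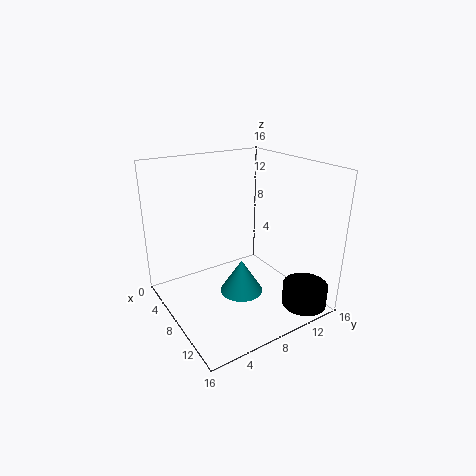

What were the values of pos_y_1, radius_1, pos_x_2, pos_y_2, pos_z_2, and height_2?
pos_y_1 = 8.5
radius_1 = 2.5
pos_x_2 = 13.5
pos_y_2 = 13.5
pos_z_2 = 0.5
height_2 = 2.5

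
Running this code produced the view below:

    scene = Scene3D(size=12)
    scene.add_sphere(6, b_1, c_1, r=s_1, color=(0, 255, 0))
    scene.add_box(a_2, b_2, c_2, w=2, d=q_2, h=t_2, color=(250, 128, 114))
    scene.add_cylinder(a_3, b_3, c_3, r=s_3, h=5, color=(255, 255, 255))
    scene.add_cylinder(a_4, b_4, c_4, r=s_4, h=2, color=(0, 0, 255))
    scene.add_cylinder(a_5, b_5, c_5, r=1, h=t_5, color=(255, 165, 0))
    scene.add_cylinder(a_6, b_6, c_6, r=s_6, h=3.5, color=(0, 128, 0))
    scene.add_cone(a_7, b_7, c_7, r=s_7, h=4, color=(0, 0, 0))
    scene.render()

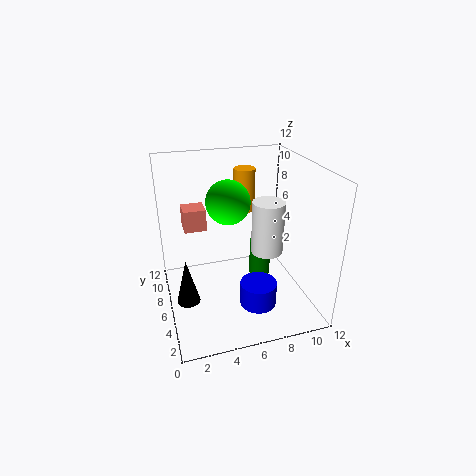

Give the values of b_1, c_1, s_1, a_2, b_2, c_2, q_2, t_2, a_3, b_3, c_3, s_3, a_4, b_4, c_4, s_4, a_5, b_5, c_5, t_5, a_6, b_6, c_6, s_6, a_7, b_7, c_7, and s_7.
b_1 = 9; c_1 = 8; s_1 = 2; a_2 = 2; b_2 = 9; c_2 = 5.5; q_2 = 2; t_2 = 2; a_3 = 9.5; b_3 = 8; c_3 = 3; s_3 = 1.5; a_4 = 7; b_4 = 3.5; c_4 = 1; s_4 = 1.5; a_5 = 8; b_5 = 10.5; c_5 = 6.5; t_5 = 4; a_6 = 9; b_6 = 8.5; c_6 = 0.5; s_6 = 1; a_7 = 1.5; b_7 = 6; c_7 = 0.5; s_7 = 1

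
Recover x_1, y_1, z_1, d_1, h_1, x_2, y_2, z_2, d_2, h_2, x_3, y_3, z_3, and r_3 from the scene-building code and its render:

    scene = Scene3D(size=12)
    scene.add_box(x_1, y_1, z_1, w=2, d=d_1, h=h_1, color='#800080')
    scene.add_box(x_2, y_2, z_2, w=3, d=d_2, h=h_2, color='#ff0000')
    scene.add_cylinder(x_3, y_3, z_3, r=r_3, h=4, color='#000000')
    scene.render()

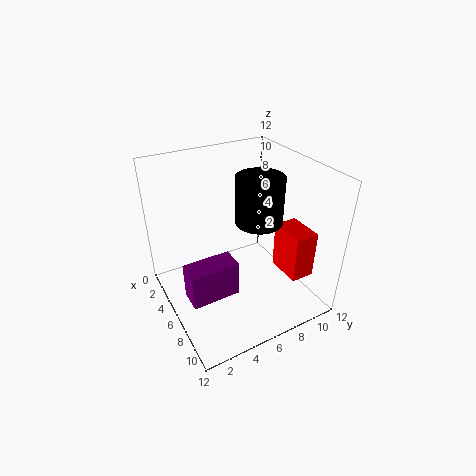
x_1 = 6; y_1 = 1; z_1 = 2; d_1 = 4; h_1 = 3; x_2 = 7; y_2 = 9; z_2 = 3; d_2 = 2; h_2 = 4; x_3 = 6; y_3 = 8; z_3 = 7; r_3 = 2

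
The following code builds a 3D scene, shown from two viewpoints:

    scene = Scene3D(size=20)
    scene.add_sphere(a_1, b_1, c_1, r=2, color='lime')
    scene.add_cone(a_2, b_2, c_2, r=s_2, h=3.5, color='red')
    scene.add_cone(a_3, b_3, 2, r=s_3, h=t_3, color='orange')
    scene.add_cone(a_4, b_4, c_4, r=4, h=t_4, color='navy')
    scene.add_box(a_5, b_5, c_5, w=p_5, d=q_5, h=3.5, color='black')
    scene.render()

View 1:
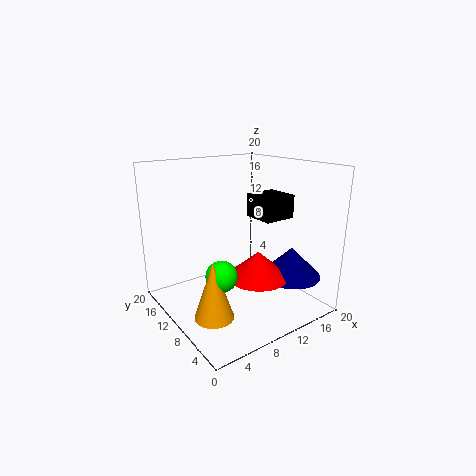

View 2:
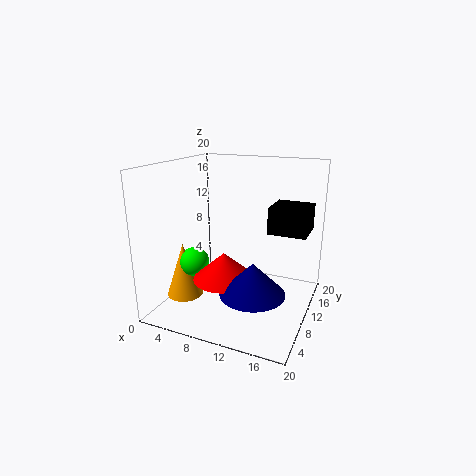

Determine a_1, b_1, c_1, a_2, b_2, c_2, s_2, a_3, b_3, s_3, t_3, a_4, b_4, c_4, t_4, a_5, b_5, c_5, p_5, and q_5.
a_1 = 5, b_1 = 6.5, c_1 = 7, a_2 = 10, b_2 = 5.5, c_2 = 6, s_2 = 4, a_3 = 3.5, b_3 = 6, s_3 = 2.5, t_3 = 7.5, a_4 = 14.5, b_4 = 4, c_4 = 5.5, t_4 = 4, a_5 = 14.5, b_5 = 9, c_5 = 11.5, p_5 = 5, q_5 = 5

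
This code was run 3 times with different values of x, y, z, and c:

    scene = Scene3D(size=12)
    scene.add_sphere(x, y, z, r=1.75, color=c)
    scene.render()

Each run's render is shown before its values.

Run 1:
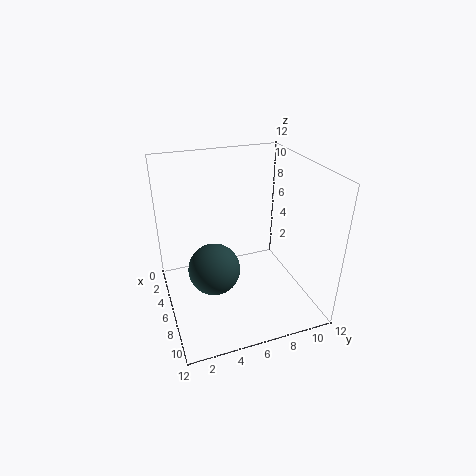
x = 10.25
y = 2.75
z = 6.5
c = 'darkslategray'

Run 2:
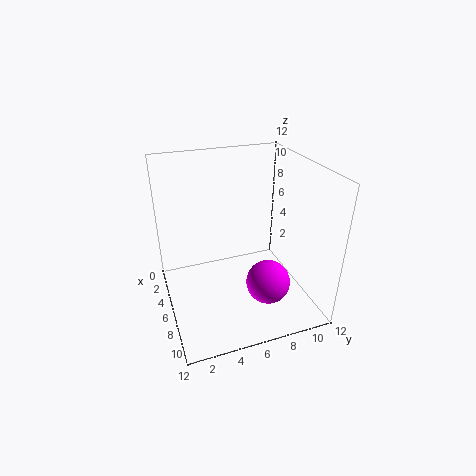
x = 9
y = 7.5
z = 3.25
c = 'magenta'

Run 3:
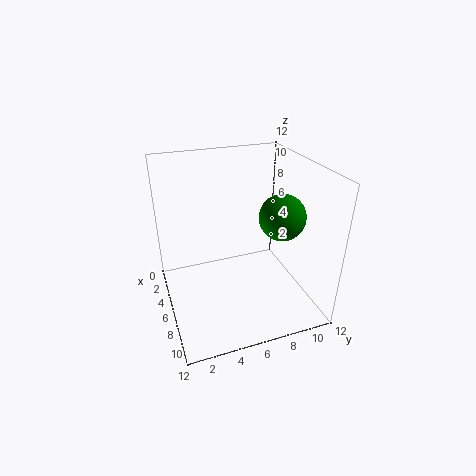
x = 8.75
y = 8.5
z = 8.75
c = 'green'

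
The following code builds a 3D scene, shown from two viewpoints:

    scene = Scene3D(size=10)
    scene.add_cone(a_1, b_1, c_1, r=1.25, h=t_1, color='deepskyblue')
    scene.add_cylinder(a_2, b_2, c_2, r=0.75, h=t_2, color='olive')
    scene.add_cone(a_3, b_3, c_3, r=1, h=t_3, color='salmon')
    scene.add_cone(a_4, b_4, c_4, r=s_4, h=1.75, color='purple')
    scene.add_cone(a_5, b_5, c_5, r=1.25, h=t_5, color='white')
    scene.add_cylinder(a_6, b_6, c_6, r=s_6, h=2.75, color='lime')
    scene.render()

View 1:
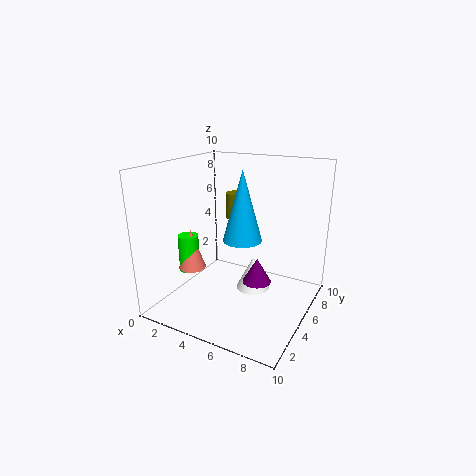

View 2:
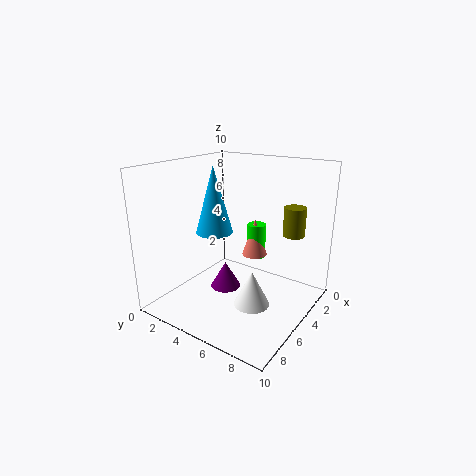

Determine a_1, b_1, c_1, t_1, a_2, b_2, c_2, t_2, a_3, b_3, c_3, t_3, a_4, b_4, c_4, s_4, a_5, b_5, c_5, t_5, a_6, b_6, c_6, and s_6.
a_1 = 6; b_1 = 3.75; c_1 = 5.5; t_1 = 4.5; a_2 = 3; b_2 = 8.25; c_2 = 5.25; t_2 = 2; a_3 = 1.5; b_3 = 4.25; c_3 = 2.25; t_3 = 3; a_4 = 6.5; b_4 = 5; c_4 = 2; s_4 = 1; a_5 = 5.5; b_5 = 6.5; c_5 = 0.5; t_5 = 2.5; a_6 = 1.25; b_6 = 4.25; c_6 = 2; s_6 = 0.75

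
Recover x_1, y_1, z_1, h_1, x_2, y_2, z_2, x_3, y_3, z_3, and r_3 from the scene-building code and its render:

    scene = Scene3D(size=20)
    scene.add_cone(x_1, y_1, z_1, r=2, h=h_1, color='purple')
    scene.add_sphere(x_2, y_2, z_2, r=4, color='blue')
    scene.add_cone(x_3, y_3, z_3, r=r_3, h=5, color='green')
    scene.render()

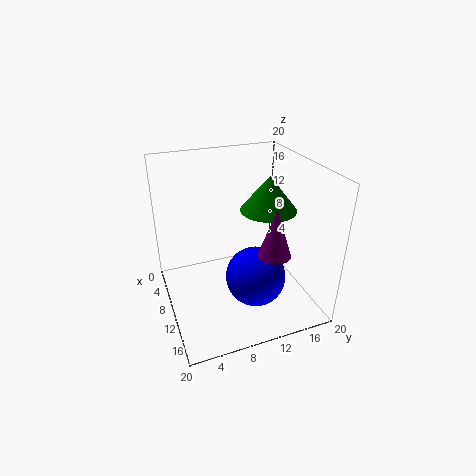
x_1 = 17, y_1 = 12, z_1 = 11, h_1 = 6, x_2 = 14, y_2 = 11, z_2 = 6, x_3 = 9, y_3 = 15, z_3 = 13, r_3 = 4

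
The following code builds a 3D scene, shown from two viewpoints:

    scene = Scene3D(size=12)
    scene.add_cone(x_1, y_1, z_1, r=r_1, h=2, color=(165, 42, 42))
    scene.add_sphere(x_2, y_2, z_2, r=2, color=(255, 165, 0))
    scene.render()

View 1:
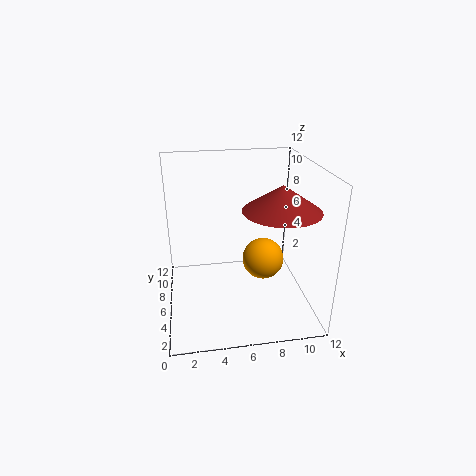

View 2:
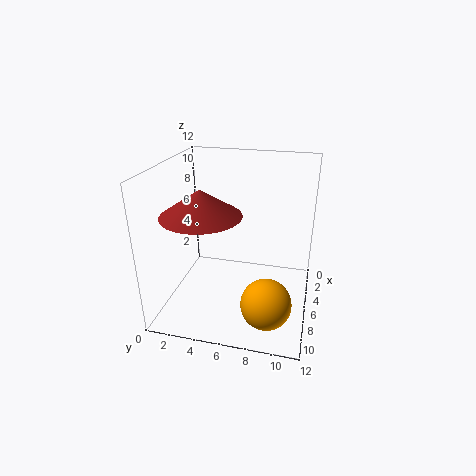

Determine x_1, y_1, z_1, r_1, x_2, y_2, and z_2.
x_1 = 9; y_1 = 4; z_1 = 9; r_1 = 3; x_2 = 9; y_2 = 9; z_2 = 2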